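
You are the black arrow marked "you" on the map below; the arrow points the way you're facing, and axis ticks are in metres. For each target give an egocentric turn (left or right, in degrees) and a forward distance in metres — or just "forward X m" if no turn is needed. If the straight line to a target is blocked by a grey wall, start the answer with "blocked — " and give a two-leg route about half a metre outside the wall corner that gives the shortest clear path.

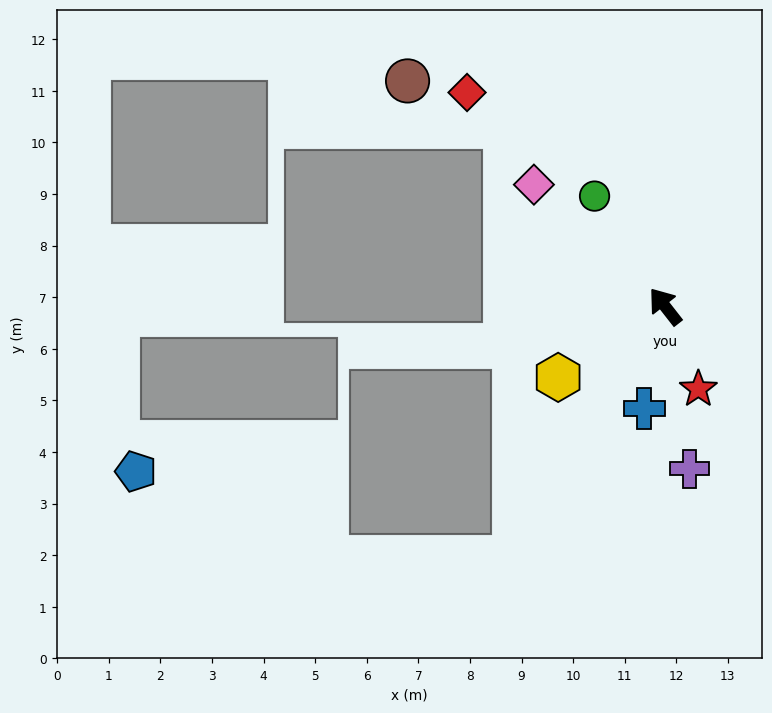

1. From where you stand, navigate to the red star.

turn left 164°, forward 1.7 m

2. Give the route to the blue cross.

turn left 130°, forward 2.0 m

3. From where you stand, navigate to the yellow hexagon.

turn left 86°, forward 2.5 m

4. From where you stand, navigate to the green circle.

turn right 5°, forward 2.5 m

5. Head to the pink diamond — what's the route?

turn left 9°, forward 3.5 m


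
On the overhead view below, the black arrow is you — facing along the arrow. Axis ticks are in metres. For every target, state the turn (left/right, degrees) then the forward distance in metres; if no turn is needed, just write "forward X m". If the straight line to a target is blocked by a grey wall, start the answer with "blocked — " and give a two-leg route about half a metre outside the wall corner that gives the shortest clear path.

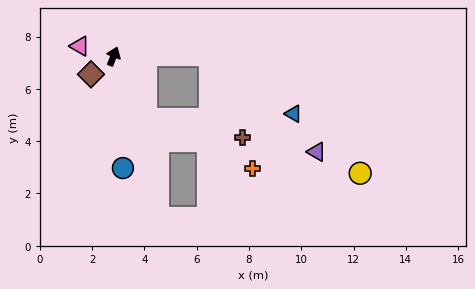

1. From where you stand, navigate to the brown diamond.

turn left 150°, forward 1.1 m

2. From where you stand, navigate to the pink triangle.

turn left 94°, forward 1.3 m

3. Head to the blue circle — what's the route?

turn right 154°, forward 4.3 m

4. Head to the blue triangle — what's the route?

blocked — turn right 68°, forward 3.7 m, then turn right 36°, forward 3.9 m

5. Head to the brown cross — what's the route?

blocked — turn right 131°, forward 2.7 m, then turn left 51°, forward 3.8 m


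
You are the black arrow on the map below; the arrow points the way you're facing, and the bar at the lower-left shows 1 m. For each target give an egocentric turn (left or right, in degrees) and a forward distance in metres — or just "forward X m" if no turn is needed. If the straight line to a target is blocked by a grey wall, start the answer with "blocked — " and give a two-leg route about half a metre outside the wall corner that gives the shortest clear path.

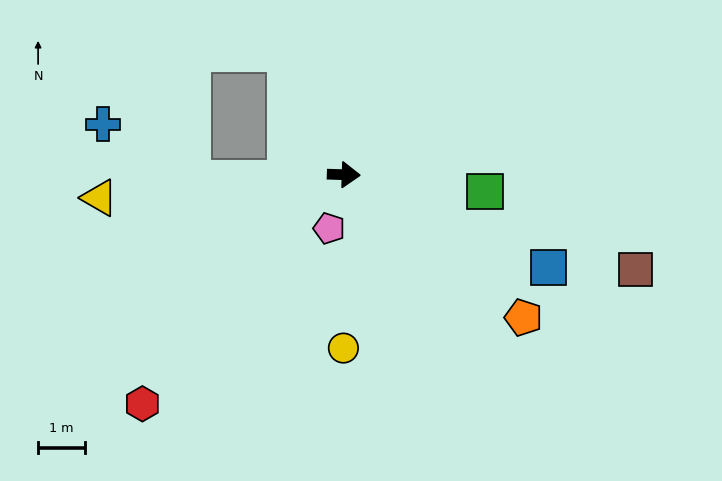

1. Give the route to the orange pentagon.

turn right 37°, forward 4.9 m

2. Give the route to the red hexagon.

turn right 129°, forward 6.6 m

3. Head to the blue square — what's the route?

turn right 22°, forward 4.8 m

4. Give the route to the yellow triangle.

turn right 173°, forward 5.3 m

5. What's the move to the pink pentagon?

turn right 103°, forward 1.2 m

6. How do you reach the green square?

turn right 5°, forward 3.1 m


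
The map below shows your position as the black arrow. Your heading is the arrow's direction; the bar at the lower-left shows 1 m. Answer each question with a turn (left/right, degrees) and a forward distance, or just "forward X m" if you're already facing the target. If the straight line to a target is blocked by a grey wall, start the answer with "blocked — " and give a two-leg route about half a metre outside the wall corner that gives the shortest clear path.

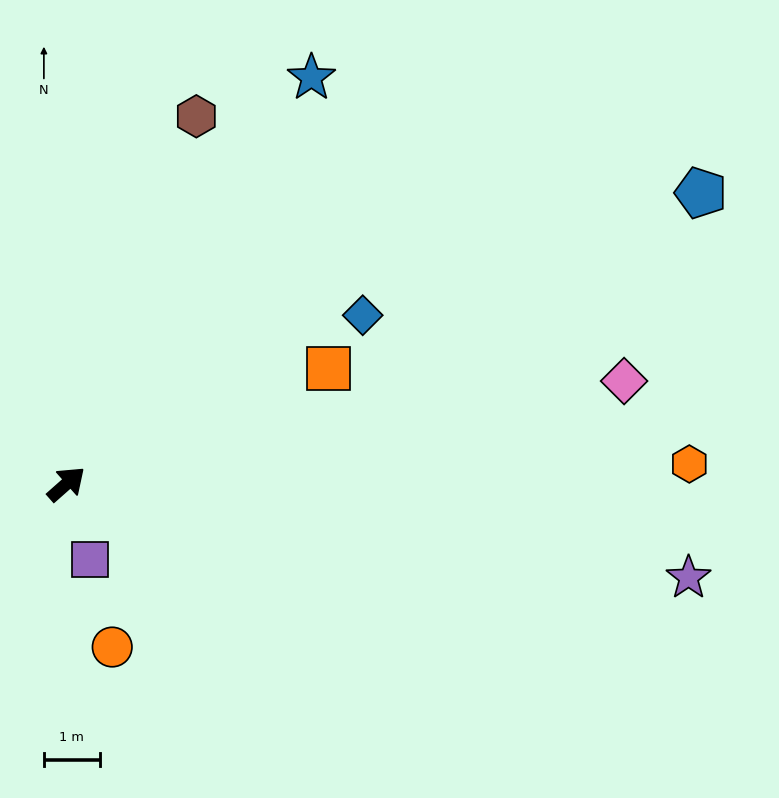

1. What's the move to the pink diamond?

turn right 31°, forward 10.1 m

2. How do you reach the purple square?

turn right 114°, forward 1.4 m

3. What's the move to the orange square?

turn right 18°, forward 5.1 m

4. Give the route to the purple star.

turn right 50°, forward 11.2 m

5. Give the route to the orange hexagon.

turn right 40°, forward 11.1 m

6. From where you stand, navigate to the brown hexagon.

turn left 29°, forward 7.0 m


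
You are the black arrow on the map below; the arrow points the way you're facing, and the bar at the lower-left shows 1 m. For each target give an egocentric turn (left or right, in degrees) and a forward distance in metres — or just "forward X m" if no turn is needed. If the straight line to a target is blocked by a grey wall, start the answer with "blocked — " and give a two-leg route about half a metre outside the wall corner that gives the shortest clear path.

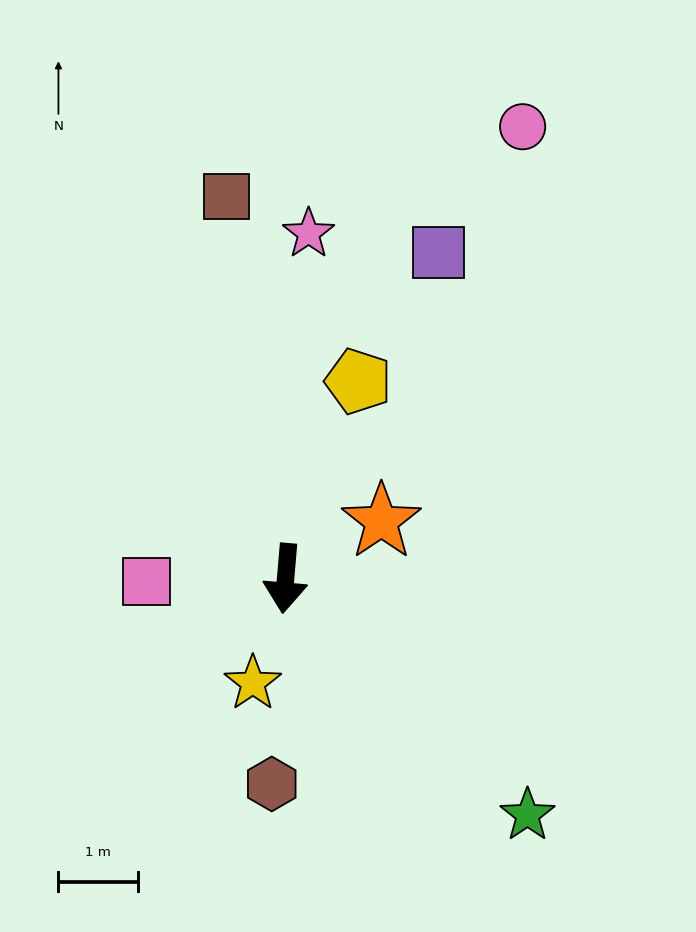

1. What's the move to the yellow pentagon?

turn left 165°, forward 2.6 m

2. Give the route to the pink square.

turn right 84°, forward 1.7 m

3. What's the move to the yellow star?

turn right 13°, forward 1.4 m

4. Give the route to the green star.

turn left 50°, forward 4.3 m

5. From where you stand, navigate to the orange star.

turn left 126°, forward 1.4 m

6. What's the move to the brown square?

turn right 166°, forward 4.9 m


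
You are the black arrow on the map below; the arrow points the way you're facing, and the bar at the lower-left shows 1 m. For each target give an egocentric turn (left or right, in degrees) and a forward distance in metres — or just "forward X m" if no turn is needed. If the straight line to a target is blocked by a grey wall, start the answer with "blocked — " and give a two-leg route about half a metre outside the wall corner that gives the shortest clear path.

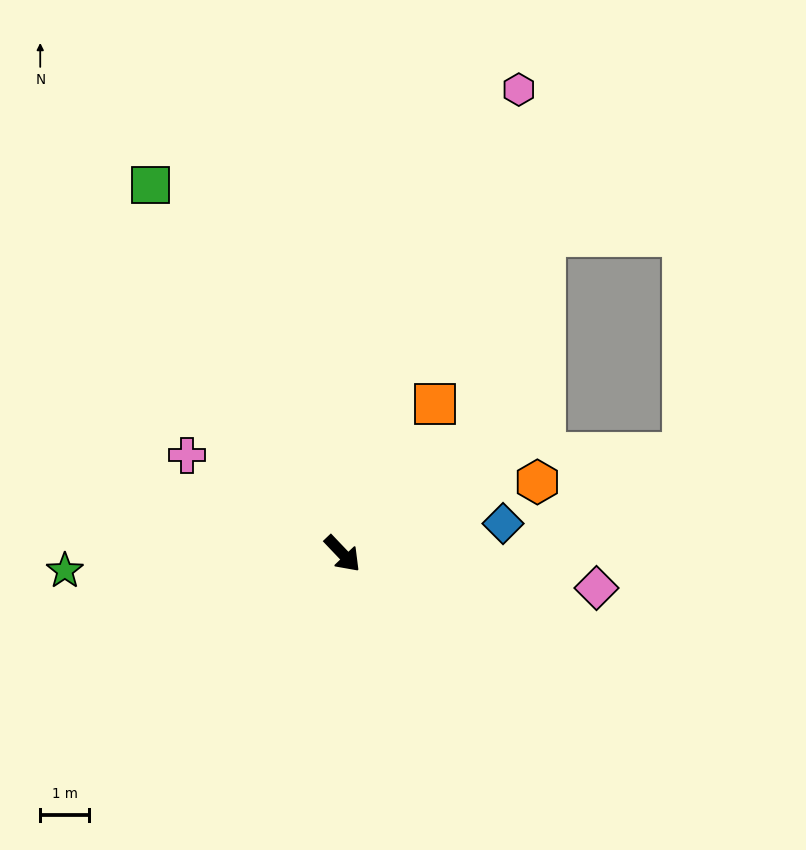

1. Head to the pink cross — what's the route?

turn right 166°, forward 3.8 m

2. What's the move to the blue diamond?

turn left 57°, forward 3.3 m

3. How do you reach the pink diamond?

turn left 39°, forward 5.2 m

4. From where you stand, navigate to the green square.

turn left 164°, forward 8.5 m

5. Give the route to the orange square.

turn left 105°, forward 3.6 m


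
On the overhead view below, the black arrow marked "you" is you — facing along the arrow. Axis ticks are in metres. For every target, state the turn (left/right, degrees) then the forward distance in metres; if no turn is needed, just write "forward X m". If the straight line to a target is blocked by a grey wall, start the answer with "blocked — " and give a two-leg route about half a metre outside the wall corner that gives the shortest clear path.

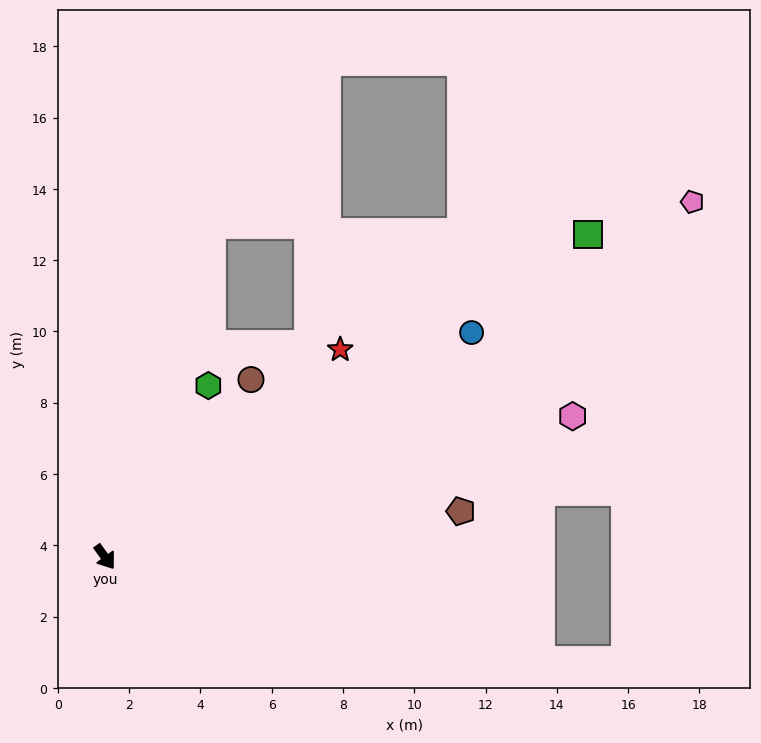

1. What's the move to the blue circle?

turn left 85°, forward 12.1 m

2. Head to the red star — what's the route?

turn left 95°, forward 8.8 m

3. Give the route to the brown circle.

turn left 105°, forward 6.4 m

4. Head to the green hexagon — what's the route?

turn left 113°, forward 5.6 m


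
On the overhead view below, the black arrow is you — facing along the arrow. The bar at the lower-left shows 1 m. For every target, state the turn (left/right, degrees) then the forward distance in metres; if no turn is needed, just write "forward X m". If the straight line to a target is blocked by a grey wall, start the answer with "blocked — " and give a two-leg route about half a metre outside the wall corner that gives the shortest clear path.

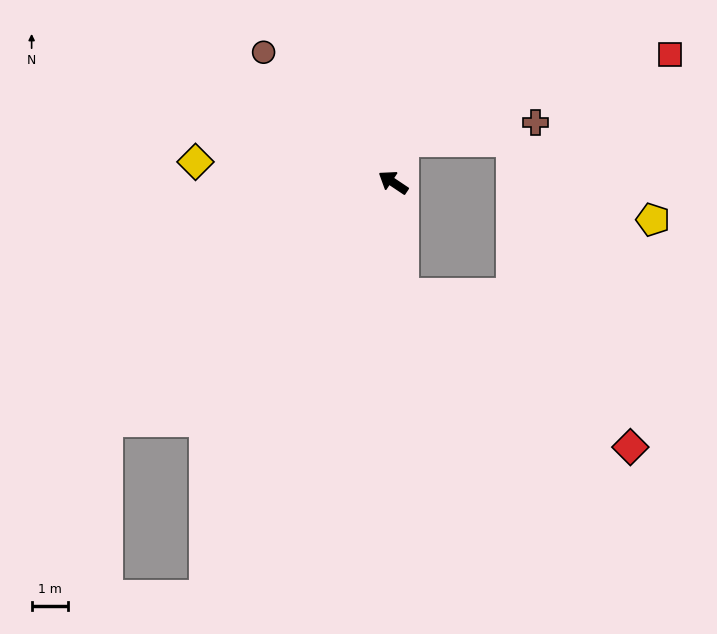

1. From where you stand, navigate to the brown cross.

blocked — turn right 70°, forward 1.2 m, then turn right 68°, forward 3.7 m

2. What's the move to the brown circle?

turn right 11°, forward 5.1 m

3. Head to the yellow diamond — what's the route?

turn left 28°, forward 5.5 m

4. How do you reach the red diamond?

blocked — turn left 129°, forward 3.1 m, then turn left 51°, forward 7.6 m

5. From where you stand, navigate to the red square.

blocked — turn right 70°, forward 1.2 m, then turn right 58°, forward 7.7 m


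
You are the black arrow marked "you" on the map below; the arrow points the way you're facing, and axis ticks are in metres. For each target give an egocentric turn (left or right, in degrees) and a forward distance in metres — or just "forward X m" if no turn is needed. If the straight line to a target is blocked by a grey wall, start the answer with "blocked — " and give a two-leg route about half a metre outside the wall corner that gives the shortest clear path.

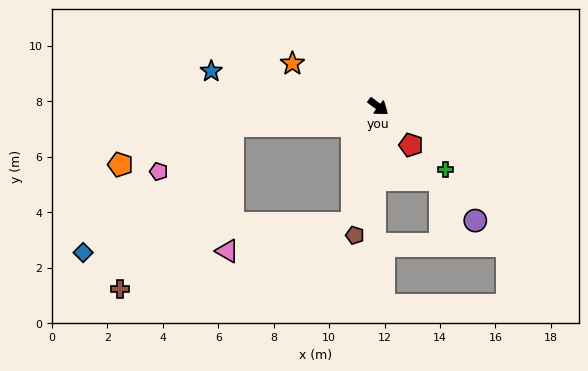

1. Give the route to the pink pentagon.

blocked — turn right 135°, forward 5.3 m, then turn left 24°, forward 3.1 m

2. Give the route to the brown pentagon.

turn right 63°, forward 4.7 m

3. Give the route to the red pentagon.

turn right 12°, forward 1.8 m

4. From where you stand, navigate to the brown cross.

blocked — turn right 135°, forward 5.3 m, then turn left 48°, forward 7.2 m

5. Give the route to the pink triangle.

blocked — turn right 135°, forward 5.3 m, then turn left 80°, forward 4.5 m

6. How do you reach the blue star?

turn right 155°, forward 6.2 m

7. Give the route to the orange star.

turn right 169°, forward 3.5 m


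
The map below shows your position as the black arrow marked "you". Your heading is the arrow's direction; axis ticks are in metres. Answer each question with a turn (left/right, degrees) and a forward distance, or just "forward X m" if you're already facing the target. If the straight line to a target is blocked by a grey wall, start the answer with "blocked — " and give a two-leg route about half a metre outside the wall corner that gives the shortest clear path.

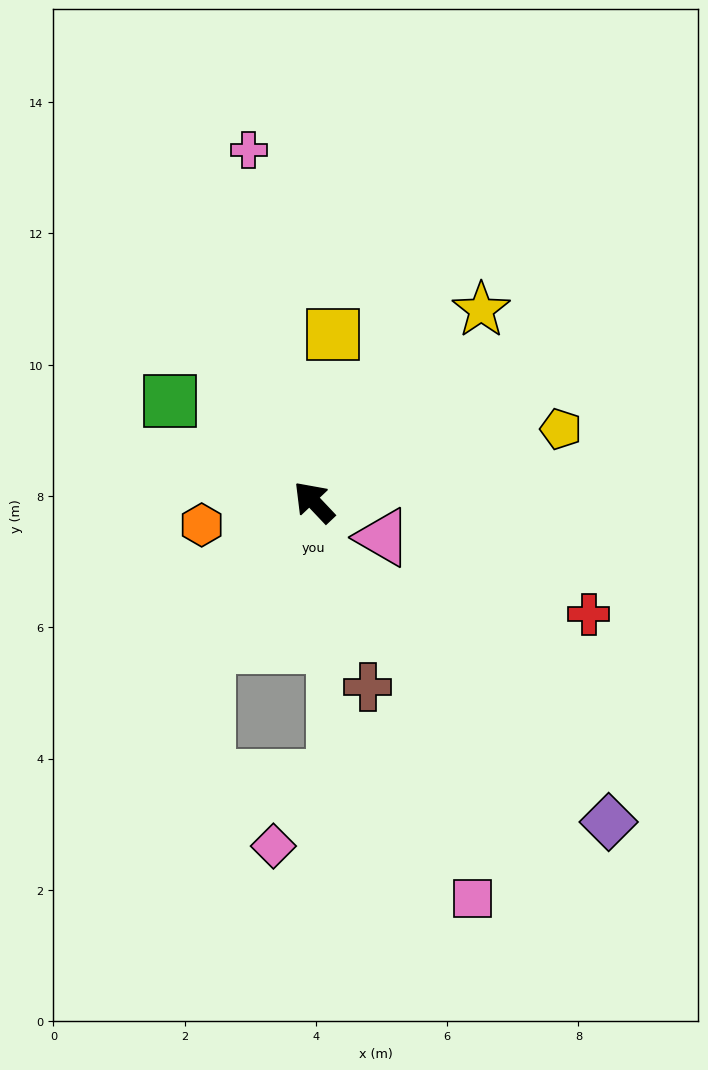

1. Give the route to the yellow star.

turn right 84°, forward 3.9 m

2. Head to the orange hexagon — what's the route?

turn left 58°, forward 1.7 m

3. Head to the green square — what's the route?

turn left 12°, forward 2.7 m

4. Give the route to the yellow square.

turn right 50°, forward 2.6 m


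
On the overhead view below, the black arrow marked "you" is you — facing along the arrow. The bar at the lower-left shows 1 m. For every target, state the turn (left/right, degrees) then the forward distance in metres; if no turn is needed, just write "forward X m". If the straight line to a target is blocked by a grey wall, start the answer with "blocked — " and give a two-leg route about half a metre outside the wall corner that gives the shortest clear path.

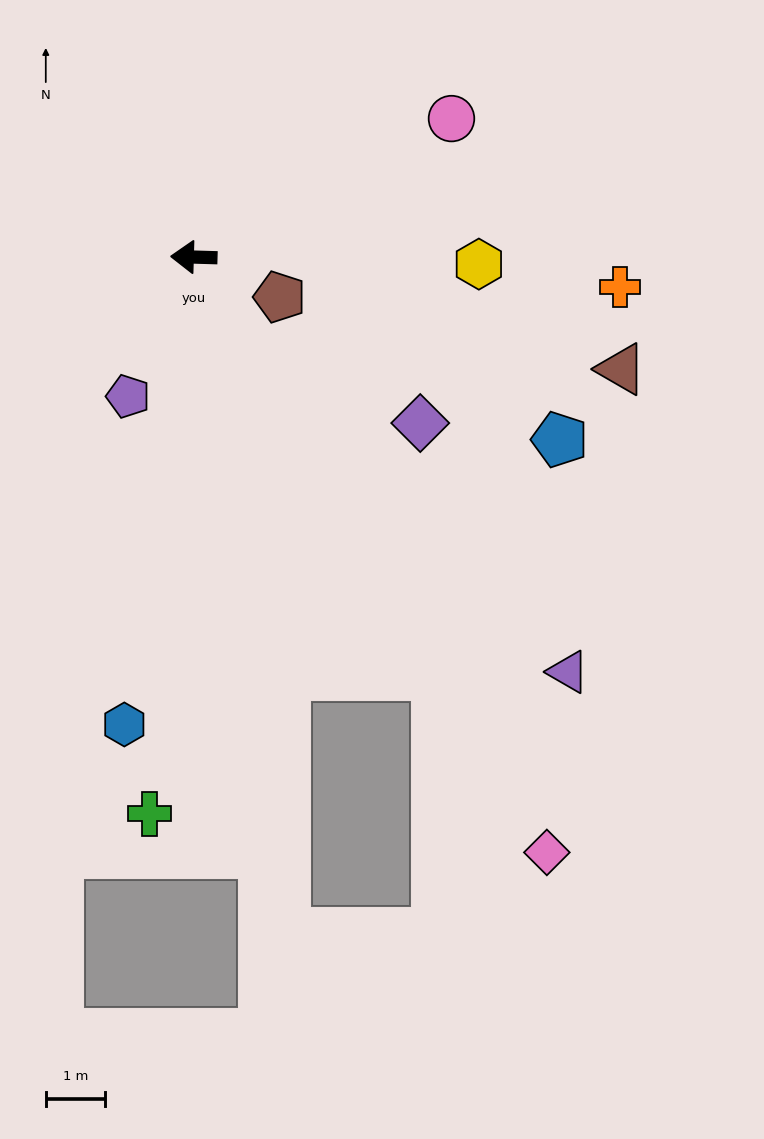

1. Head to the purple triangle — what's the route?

turn left 134°, forward 9.5 m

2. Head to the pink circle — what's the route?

turn right 150°, forward 5.0 m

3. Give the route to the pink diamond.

turn left 122°, forward 11.8 m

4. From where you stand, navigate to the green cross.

turn left 87°, forward 9.5 m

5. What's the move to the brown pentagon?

turn left 157°, forward 1.6 m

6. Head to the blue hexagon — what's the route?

turn left 83°, forward 8.0 m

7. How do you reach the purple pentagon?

turn left 66°, forward 2.6 m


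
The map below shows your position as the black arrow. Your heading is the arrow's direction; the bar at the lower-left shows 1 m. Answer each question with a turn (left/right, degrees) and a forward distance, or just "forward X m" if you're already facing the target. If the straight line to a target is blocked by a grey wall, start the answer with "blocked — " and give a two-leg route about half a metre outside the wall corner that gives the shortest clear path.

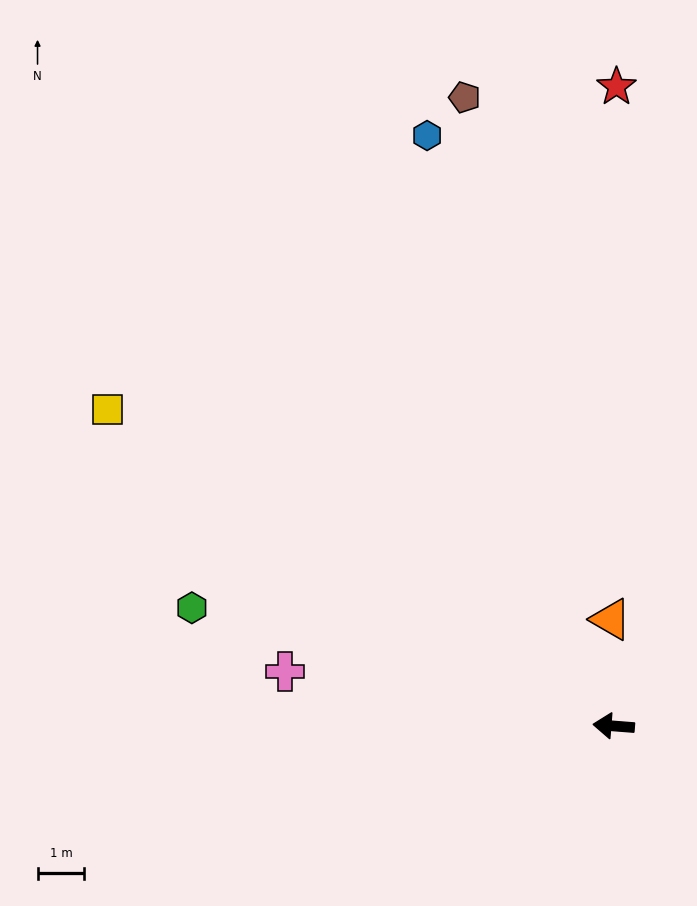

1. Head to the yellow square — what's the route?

turn right 28°, forward 12.7 m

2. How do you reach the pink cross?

turn right 5°, forward 7.1 m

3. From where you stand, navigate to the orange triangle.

turn right 84°, forward 2.3 m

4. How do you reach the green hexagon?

turn right 11°, forward 9.3 m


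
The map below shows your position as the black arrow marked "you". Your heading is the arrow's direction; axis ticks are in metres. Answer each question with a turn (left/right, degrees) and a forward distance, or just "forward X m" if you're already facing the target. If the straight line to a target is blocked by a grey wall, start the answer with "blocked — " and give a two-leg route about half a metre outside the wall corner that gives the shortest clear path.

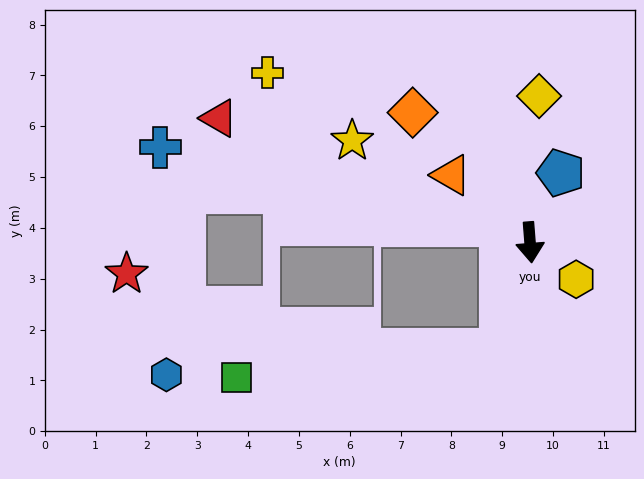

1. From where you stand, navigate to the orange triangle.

turn right 135°, forward 2.0 m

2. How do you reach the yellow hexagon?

turn left 47°, forward 1.2 m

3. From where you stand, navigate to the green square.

blocked — turn right 20°, forward 2.2 m, then turn right 68°, forward 5.2 m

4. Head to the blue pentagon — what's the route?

turn left 152°, forward 1.5 m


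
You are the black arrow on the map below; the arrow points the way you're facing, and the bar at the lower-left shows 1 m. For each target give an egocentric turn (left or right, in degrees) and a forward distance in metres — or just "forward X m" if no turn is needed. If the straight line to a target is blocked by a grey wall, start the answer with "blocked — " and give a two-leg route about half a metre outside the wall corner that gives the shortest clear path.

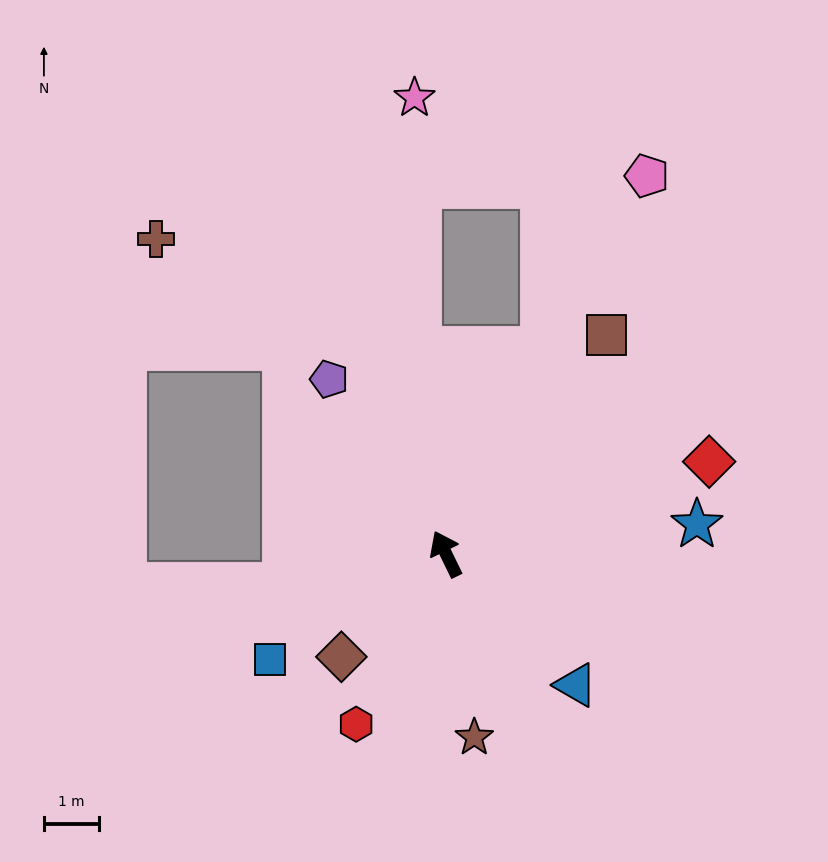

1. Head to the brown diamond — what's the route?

turn left 109°, forward 2.7 m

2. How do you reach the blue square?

turn left 95°, forward 3.7 m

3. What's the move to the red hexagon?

turn left 126°, forward 3.5 m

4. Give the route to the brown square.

turn right 62°, forward 5.0 m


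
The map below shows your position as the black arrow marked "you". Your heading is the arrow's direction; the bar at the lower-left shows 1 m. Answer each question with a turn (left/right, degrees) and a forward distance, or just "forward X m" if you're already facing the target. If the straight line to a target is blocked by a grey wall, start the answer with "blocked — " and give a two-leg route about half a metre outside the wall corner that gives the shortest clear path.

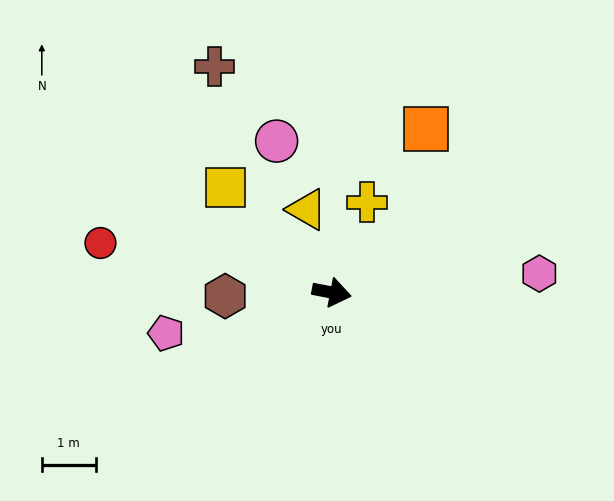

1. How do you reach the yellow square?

turn left 146°, forward 2.8 m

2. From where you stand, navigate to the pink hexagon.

turn left 16°, forward 3.9 m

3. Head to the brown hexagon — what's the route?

turn right 167°, forward 2.0 m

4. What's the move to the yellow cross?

turn left 79°, forward 1.8 m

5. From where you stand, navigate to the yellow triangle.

turn left 118°, forward 1.6 m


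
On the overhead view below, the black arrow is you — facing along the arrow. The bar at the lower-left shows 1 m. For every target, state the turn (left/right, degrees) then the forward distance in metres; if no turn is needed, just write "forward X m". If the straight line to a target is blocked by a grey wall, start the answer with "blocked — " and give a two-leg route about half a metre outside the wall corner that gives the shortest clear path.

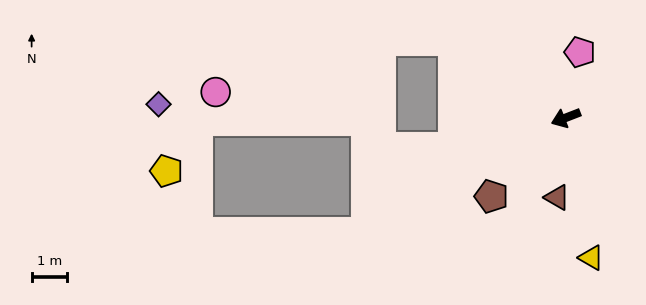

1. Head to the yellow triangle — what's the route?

turn left 79°, forward 4.0 m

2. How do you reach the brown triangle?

turn left 63°, forward 2.3 m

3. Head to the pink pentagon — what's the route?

turn right 123°, forward 1.9 m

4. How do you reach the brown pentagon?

turn left 25°, forward 3.1 m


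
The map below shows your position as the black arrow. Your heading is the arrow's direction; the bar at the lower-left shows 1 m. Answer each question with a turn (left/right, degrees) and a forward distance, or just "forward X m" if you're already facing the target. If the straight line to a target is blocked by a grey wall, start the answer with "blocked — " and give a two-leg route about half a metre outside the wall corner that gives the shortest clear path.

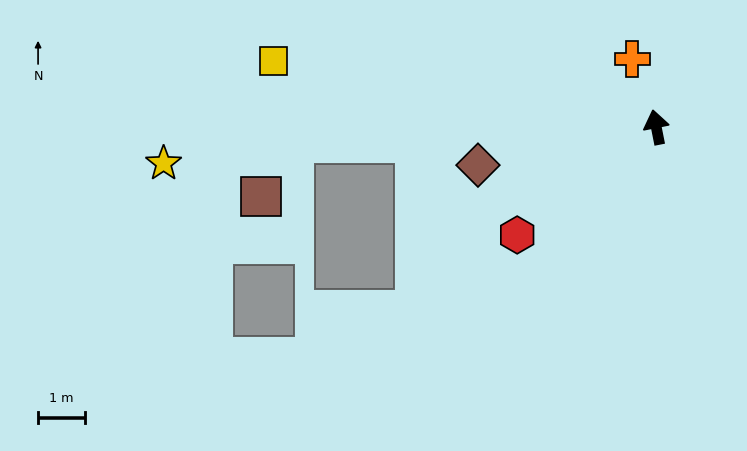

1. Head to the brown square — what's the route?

blocked — turn left 81°, forward 7.8 m, then turn left 57°, forward 1.4 m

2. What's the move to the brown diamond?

turn left 91°, forward 3.9 m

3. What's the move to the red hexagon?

turn left 117°, forward 3.8 m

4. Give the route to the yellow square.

turn left 69°, forward 8.4 m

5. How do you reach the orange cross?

turn left 8°, forward 1.6 m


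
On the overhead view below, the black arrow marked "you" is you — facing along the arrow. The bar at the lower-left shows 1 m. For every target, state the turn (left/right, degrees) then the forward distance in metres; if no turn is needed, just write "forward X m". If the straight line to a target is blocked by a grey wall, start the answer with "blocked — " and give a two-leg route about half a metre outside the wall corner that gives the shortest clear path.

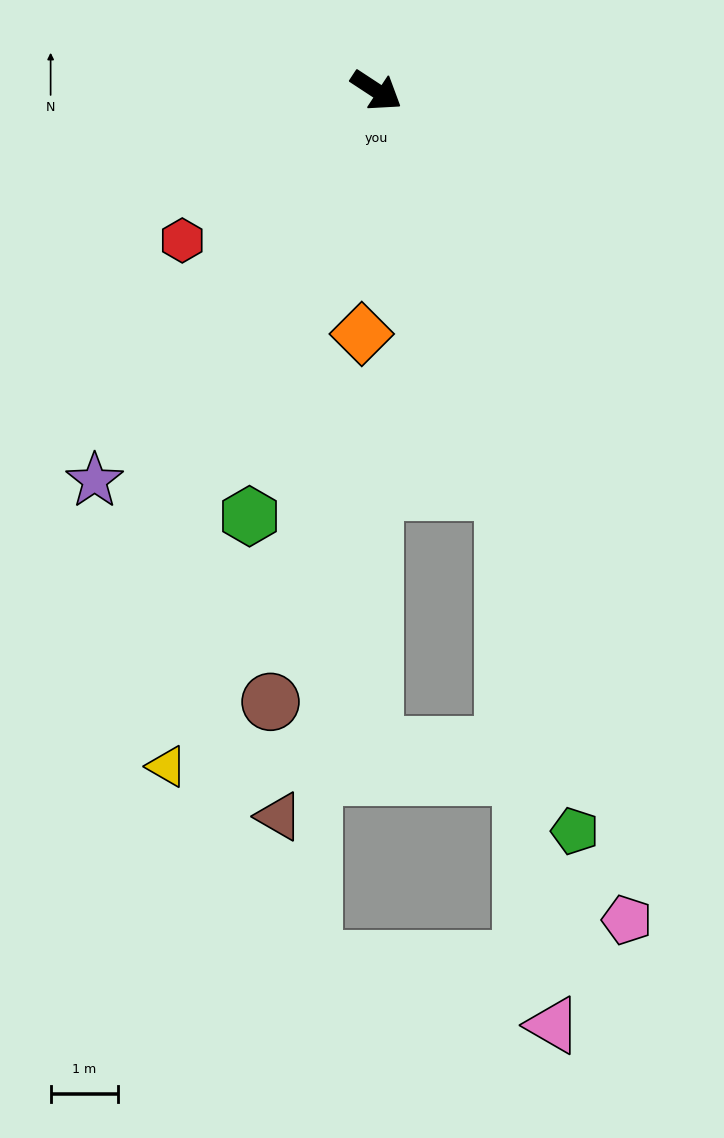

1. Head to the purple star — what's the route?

turn right 93°, forward 7.1 m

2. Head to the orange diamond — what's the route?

turn right 60°, forward 3.6 m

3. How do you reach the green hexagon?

turn right 73°, forward 6.6 m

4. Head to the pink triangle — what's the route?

blocked — turn right 39°, forward 6.2 m, then turn right 12°, forward 7.9 m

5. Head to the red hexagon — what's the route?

turn right 109°, forward 3.6 m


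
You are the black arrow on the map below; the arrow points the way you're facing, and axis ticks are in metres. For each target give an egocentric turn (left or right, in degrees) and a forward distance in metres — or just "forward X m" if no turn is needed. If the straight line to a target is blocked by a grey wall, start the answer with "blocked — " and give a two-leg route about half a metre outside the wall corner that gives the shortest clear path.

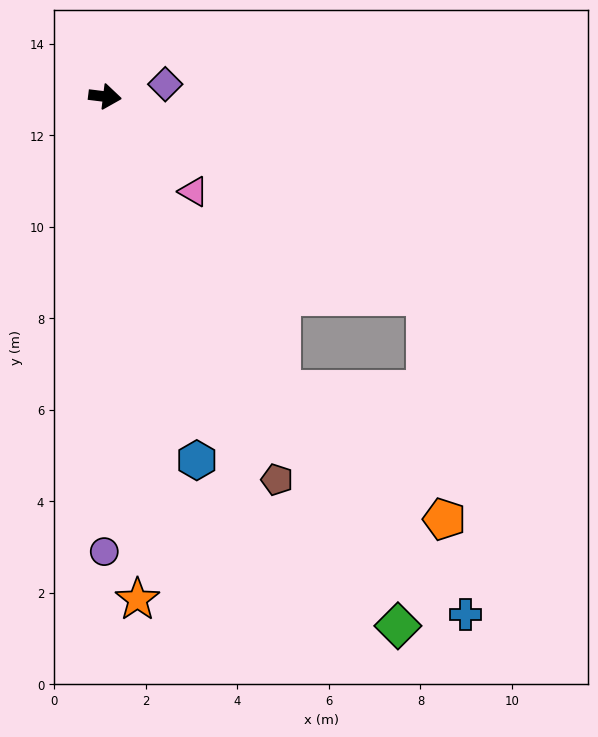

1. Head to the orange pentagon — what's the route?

blocked — turn right 52°, forward 7.5 m, then turn left 20°, forward 4.6 m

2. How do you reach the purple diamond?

turn left 19°, forward 1.3 m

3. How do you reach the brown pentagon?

turn right 59°, forward 9.2 m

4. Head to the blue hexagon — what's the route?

turn right 69°, forward 8.2 m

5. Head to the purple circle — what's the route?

turn right 83°, forward 9.9 m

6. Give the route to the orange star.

turn right 79°, forward 11.0 m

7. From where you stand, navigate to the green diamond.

turn right 54°, forward 13.2 m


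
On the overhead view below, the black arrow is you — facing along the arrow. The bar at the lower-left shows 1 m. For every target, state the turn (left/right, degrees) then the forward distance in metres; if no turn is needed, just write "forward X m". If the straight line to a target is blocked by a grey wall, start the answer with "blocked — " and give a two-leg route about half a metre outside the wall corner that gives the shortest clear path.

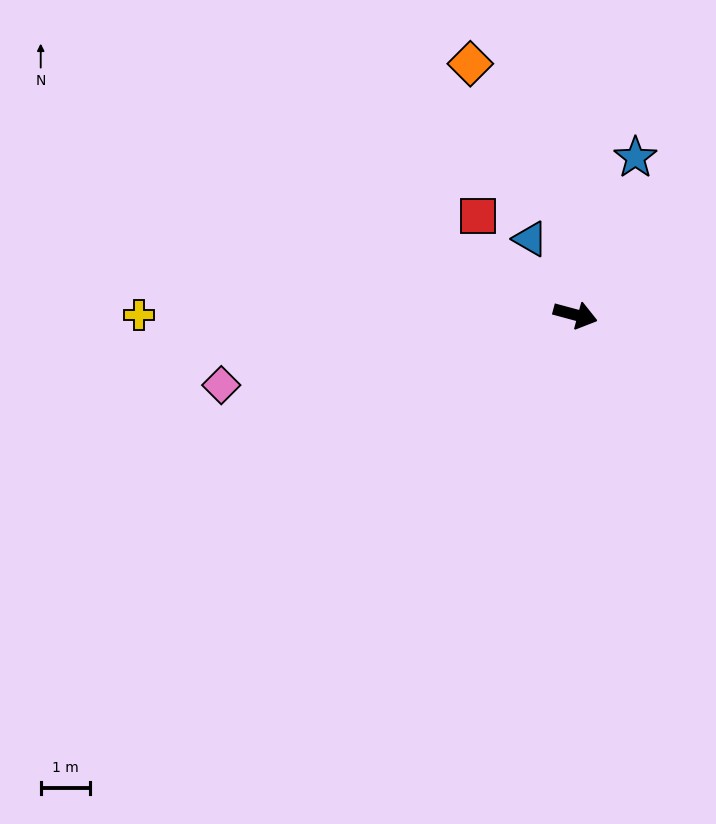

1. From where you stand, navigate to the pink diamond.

turn right 154°, forward 7.3 m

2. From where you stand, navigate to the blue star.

turn left 84°, forward 3.4 m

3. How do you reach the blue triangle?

turn left 136°, forward 1.8 m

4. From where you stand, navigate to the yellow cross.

turn right 165°, forward 8.8 m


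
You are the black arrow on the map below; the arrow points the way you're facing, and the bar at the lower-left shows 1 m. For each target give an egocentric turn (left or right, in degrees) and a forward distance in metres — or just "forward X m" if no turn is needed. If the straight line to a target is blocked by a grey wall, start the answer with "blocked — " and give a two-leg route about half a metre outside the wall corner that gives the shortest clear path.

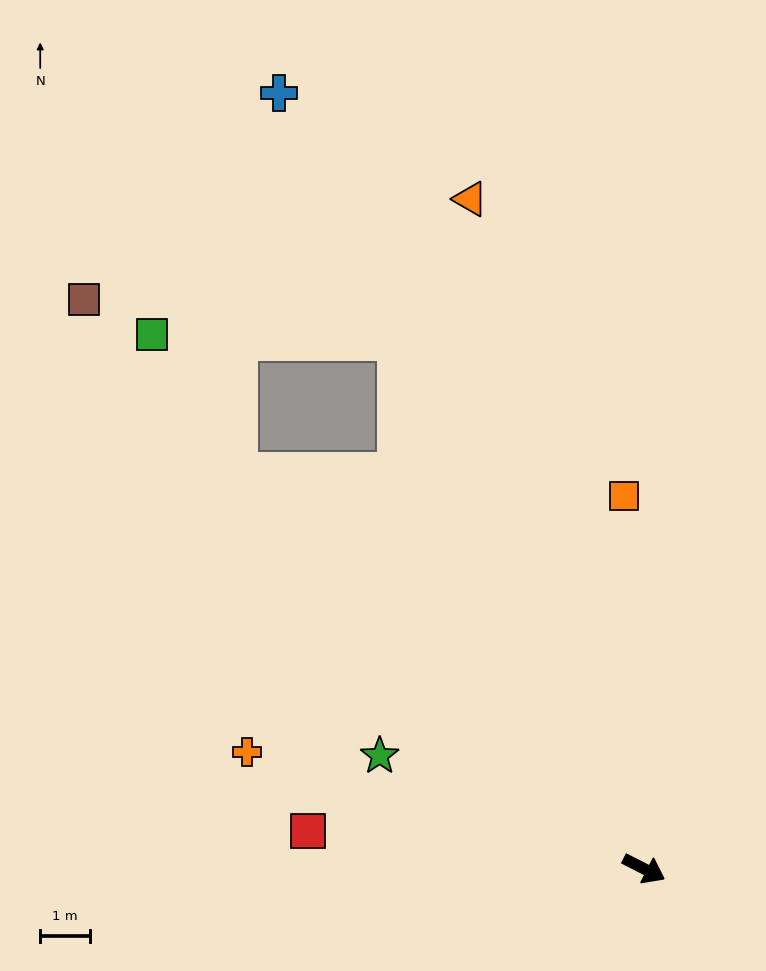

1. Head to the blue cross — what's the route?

turn left 142°, forward 17.3 m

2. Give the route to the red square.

turn right 159°, forward 6.8 m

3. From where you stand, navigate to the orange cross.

turn right 169°, forward 8.4 m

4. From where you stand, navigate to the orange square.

turn left 120°, forward 7.6 m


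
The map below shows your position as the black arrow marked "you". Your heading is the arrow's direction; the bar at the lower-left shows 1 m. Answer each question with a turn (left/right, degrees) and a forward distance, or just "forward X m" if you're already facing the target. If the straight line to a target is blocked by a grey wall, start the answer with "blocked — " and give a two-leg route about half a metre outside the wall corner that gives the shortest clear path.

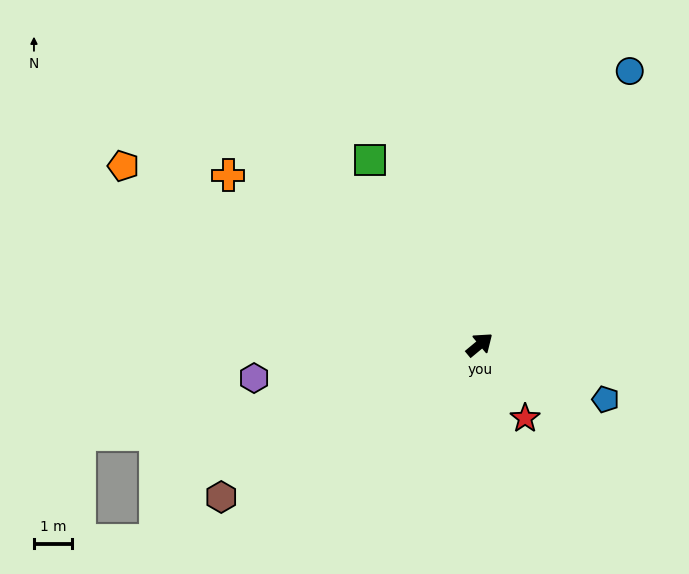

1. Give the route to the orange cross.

turn left 106°, forward 7.9 m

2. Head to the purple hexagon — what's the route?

turn left 149°, forward 5.9 m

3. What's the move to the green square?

turn left 81°, forward 5.6 m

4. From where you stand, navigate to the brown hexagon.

turn left 171°, forward 7.8 m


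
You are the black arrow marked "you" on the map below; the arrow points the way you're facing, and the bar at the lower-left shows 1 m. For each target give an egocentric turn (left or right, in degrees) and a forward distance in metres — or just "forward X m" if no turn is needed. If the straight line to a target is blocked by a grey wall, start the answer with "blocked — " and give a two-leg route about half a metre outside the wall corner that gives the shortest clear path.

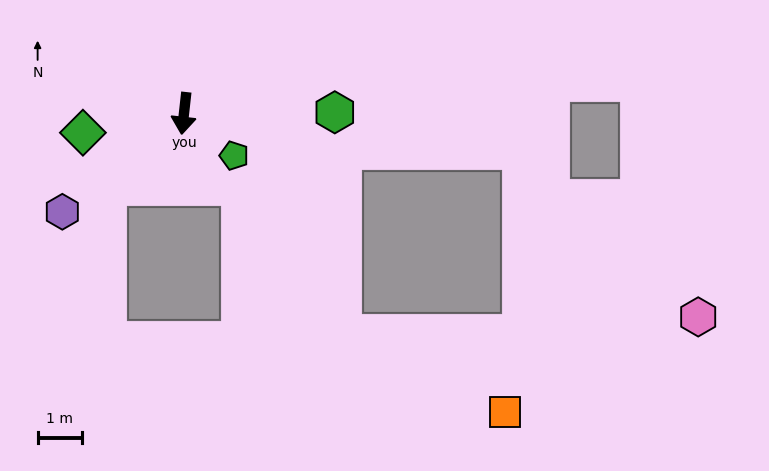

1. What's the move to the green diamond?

turn right 73°, forward 2.3 m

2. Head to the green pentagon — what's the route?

turn left 56°, forward 1.5 m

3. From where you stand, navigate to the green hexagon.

turn left 97°, forward 3.4 m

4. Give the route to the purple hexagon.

turn right 45°, forward 3.5 m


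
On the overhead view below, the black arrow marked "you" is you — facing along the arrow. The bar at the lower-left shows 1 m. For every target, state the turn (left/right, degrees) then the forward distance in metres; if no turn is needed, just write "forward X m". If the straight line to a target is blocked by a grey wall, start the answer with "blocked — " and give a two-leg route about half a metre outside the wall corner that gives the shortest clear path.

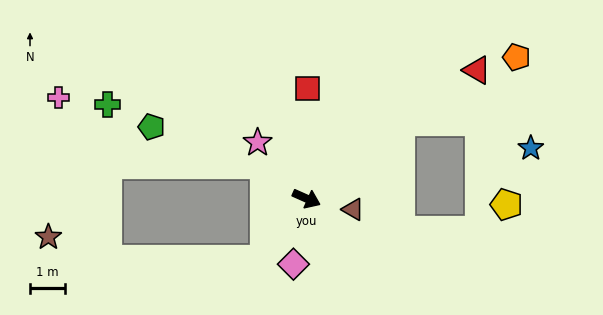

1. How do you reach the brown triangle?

turn left 11°, forward 1.4 m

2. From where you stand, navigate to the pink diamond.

turn right 77°, forward 1.9 m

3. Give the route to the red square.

turn left 113°, forward 3.2 m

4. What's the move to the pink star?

turn left 155°, forward 2.2 m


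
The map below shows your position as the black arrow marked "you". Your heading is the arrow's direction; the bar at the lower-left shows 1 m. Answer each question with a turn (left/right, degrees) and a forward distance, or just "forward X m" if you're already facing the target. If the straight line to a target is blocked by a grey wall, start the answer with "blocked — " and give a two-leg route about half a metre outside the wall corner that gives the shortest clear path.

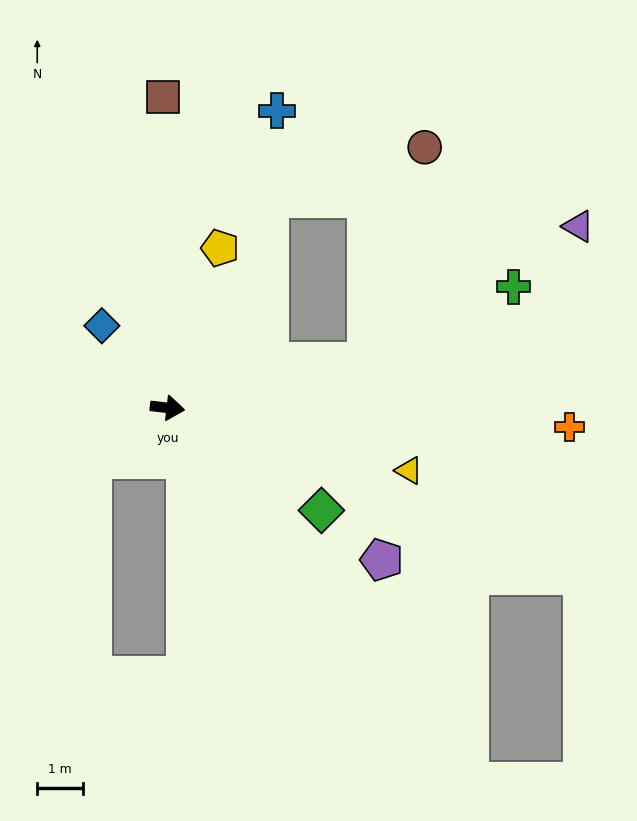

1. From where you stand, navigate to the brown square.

turn left 98°, forward 6.8 m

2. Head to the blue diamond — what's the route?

turn left 135°, forward 2.3 m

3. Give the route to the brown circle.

blocked — turn left 20°, forward 4.5 m, then turn left 62°, forward 4.9 m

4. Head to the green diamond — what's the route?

turn right 27°, forward 4.0 m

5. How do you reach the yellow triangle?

turn right 8°, forward 5.5 m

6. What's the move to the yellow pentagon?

turn left 79°, forward 3.7 m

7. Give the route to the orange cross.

turn left 4°, forward 8.8 m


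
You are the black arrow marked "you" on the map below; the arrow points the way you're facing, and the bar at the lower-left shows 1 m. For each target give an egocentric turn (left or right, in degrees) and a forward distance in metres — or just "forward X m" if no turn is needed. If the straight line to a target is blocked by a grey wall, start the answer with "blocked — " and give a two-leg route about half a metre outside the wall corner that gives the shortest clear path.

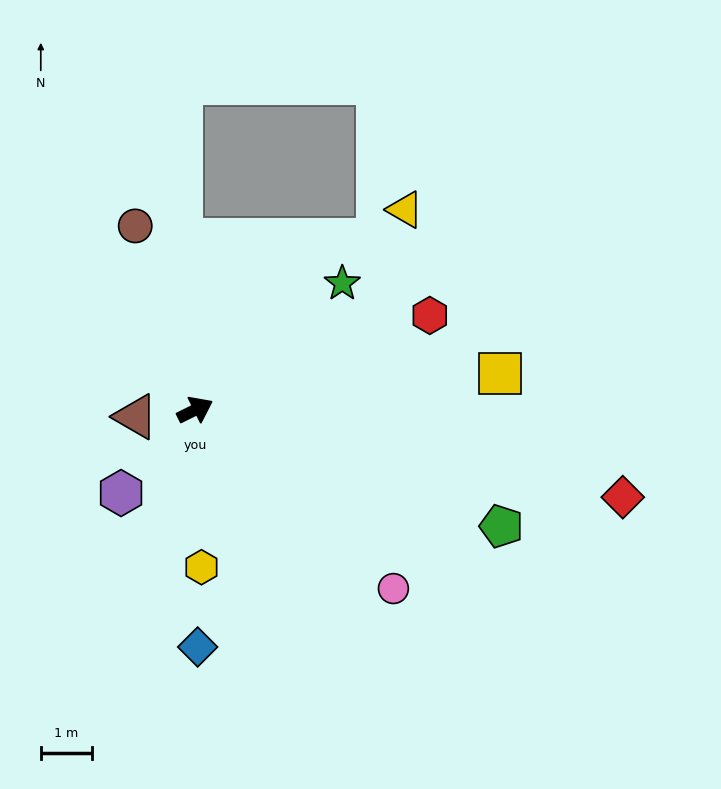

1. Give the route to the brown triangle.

turn left 160°, forward 1.2 m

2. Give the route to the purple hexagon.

turn right 158°, forward 2.2 m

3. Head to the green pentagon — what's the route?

turn right 47°, forward 6.4 m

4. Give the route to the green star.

turn left 14°, forward 3.8 m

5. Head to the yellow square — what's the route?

turn right 20°, forward 6.0 m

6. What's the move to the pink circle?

turn right 68°, forward 5.2 m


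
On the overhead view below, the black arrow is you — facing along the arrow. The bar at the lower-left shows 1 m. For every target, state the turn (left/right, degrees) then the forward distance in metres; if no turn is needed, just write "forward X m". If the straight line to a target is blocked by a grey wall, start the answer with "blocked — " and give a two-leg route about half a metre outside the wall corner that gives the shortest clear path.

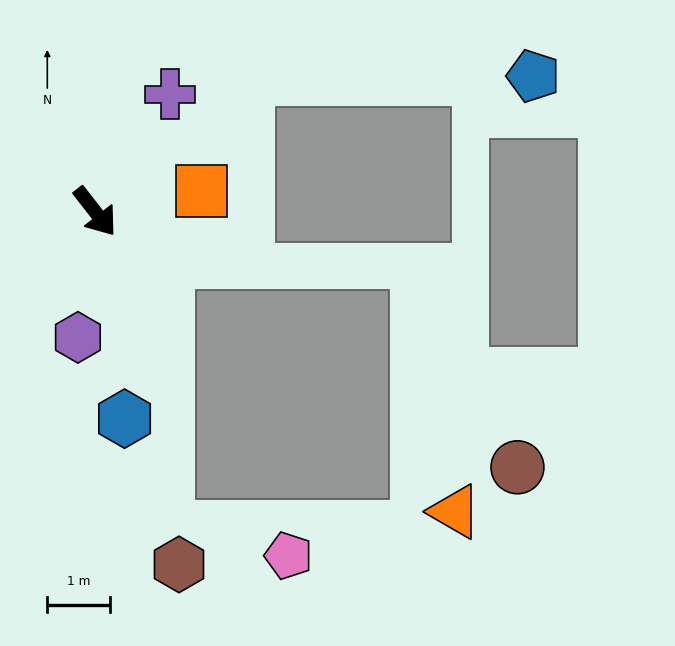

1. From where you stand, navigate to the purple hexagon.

turn right 46°, forward 2.0 m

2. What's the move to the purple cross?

turn left 110°, forward 2.2 m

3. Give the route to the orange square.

turn left 63°, forward 1.7 m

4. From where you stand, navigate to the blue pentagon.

blocked — turn left 93°, forward 3.2 m, then turn right 40°, forward 4.6 m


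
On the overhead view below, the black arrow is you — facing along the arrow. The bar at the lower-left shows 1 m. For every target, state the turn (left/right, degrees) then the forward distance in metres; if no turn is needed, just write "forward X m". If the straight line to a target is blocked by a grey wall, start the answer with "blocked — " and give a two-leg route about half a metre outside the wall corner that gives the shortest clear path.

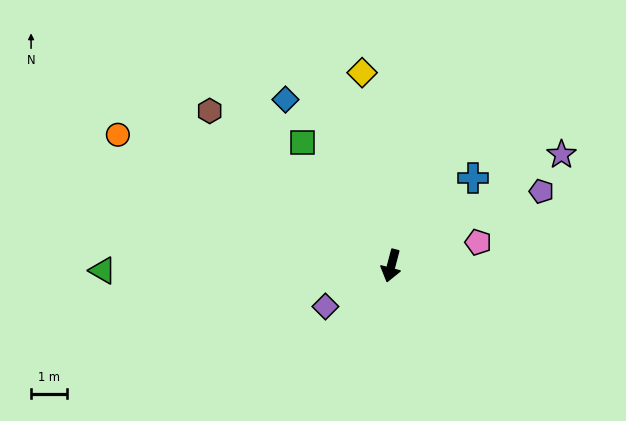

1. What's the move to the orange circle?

turn right 101°, forward 8.3 m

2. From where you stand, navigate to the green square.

turn right 130°, forward 4.2 m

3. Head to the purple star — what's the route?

turn left 138°, forward 5.6 m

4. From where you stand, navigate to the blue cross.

turn left 152°, forward 3.3 m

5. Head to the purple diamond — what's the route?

turn right 44°, forward 2.1 m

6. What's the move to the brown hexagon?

turn right 116°, forward 6.6 m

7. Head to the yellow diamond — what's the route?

turn right 157°, forward 5.4 m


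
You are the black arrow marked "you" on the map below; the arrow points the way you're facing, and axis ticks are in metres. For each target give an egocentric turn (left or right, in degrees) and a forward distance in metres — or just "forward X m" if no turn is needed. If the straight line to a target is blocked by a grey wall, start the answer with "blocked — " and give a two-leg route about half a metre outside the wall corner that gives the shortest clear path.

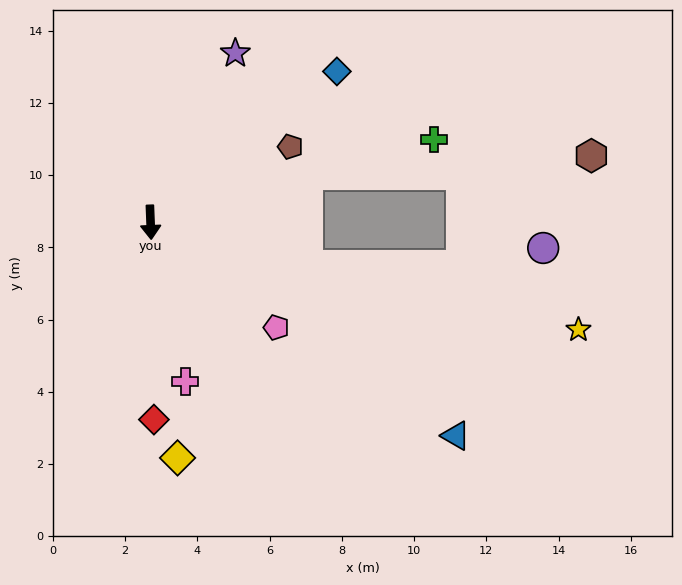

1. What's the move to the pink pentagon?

turn left 48°, forward 4.5 m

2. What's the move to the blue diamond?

turn left 127°, forward 6.6 m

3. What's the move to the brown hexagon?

blocked — turn left 105°, forward 4.6 m, then turn right 13°, forward 7.9 m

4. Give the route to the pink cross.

turn left 10°, forward 4.5 m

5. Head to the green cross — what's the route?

turn left 104°, forward 8.2 m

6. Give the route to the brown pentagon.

turn left 116°, forward 4.4 m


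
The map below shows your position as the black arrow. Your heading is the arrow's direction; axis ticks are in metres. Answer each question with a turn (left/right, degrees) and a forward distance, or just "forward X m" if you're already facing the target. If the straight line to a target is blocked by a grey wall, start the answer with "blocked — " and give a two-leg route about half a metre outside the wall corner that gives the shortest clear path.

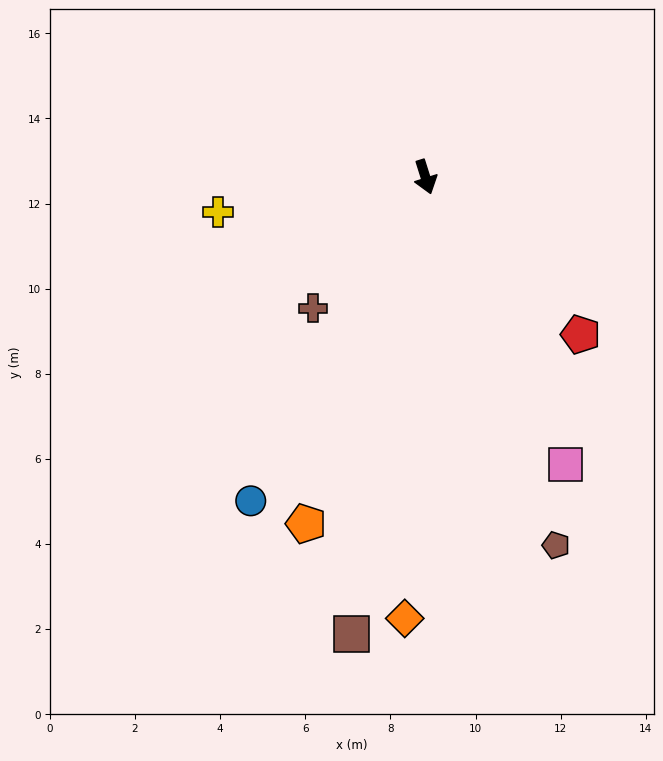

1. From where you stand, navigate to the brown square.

turn right 27°, forward 10.9 m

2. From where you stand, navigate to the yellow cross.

turn right 98°, forward 4.9 m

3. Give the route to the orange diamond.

turn right 20°, forward 10.4 m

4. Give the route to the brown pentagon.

turn left 2°, forward 9.2 m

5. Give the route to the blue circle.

turn right 46°, forward 8.6 m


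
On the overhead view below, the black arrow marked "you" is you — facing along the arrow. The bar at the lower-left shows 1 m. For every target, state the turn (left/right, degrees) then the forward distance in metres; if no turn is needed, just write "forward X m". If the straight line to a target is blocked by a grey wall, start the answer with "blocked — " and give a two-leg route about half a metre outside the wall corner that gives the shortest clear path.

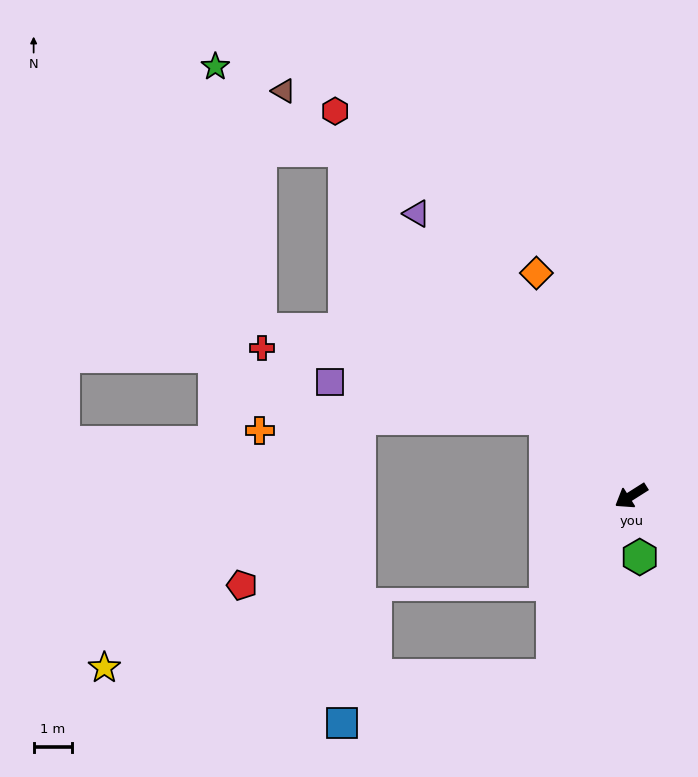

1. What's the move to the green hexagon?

turn left 66°, forward 1.6 m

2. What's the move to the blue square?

blocked — turn left 34°, forward 5.1 m, then turn right 54°, forward 5.6 m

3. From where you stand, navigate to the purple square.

blocked — turn right 74°, forward 3.0 m, then turn left 32°, forward 5.6 m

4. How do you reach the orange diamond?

turn right 99°, forward 6.3 m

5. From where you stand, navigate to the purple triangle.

turn right 85°, forward 9.2 m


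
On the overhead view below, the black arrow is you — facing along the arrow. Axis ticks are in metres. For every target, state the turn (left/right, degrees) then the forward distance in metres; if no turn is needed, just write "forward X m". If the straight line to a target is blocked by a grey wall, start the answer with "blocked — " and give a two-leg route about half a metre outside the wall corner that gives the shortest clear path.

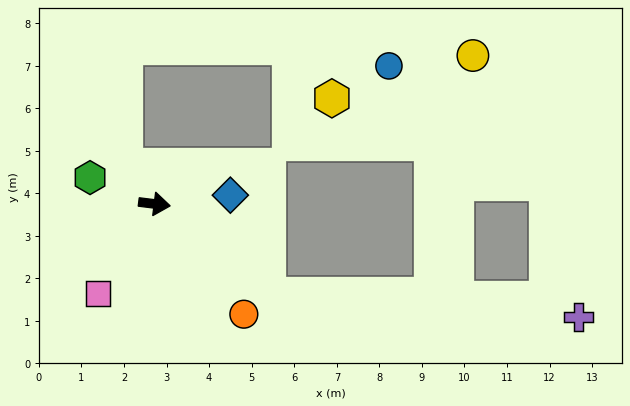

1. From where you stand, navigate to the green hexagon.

turn left 165°, forward 1.6 m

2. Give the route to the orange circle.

turn right 44°, forward 3.3 m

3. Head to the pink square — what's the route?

turn right 115°, forward 2.5 m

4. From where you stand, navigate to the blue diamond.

turn left 14°, forward 1.8 m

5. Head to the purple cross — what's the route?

blocked — turn right 32°, forward 3.4 m, then turn left 35°, forward 7.3 m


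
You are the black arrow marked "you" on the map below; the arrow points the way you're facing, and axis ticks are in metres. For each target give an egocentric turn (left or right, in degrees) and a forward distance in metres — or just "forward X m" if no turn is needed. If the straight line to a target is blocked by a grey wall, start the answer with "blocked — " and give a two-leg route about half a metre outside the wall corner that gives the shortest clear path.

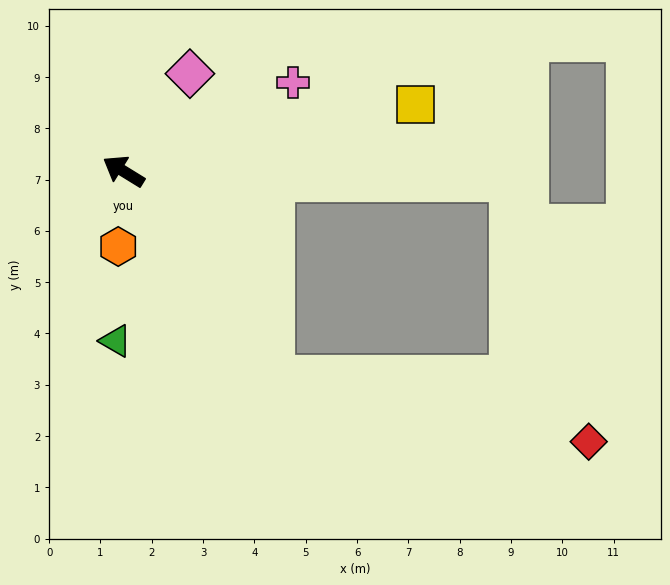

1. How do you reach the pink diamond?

turn right 93°, forward 2.3 m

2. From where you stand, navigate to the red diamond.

blocked — turn left 158°, forward 4.9 m, then turn left 42°, forward 6.3 m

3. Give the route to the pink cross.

turn right 121°, forward 3.7 m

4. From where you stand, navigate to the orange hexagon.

turn left 118°, forward 1.5 m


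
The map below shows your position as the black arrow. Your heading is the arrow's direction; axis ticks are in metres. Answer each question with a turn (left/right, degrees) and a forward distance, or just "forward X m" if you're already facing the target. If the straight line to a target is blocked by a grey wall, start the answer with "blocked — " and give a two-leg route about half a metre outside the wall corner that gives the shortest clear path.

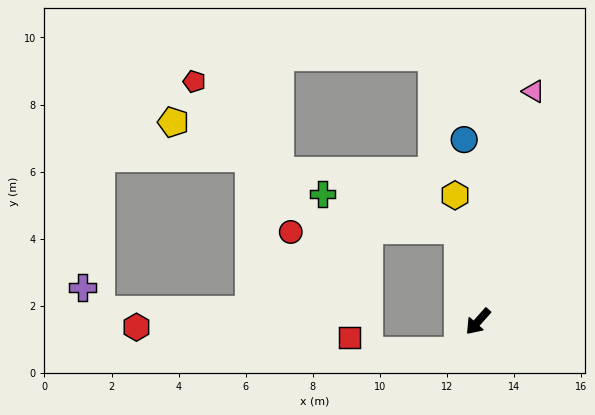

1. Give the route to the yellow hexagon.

turn right 128°, forward 3.8 m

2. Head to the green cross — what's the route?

blocked — turn right 126°, forward 2.8 m, then turn left 63°, forward 4.2 m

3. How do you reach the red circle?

blocked — turn right 126°, forward 2.8 m, then turn left 78°, forward 5.0 m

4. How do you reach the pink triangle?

turn right 152°, forward 7.1 m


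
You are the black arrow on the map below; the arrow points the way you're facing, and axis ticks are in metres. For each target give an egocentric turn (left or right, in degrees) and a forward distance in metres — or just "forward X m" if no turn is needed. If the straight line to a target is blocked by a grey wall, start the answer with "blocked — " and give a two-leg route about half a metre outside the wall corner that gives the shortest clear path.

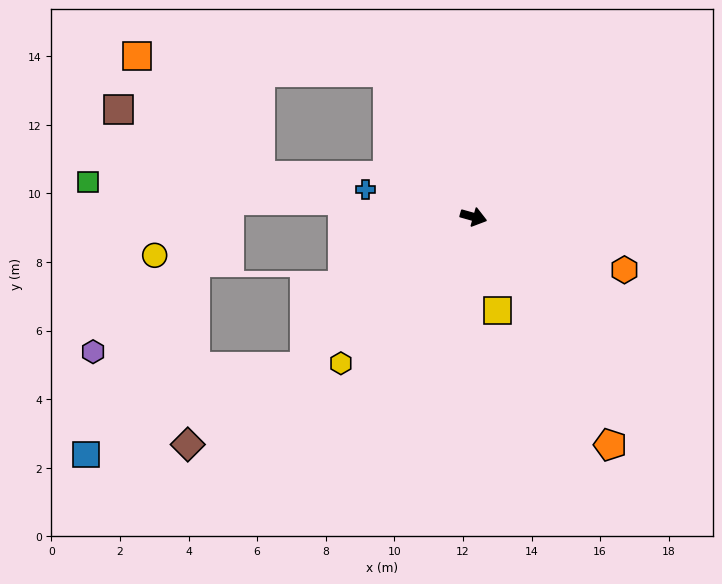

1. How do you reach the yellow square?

turn right 60°, forward 2.8 m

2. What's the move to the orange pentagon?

turn right 43°, forward 7.7 m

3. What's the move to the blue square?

blocked — turn right 123°, forward 6.6 m, then turn right 19°, forward 6.9 m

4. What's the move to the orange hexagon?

turn right 4°, forward 4.7 m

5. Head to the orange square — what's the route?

blocked — turn left 136°, forward 4.9 m, then turn left 56°, forward 7.3 m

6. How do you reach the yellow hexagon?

turn right 116°, forward 5.8 m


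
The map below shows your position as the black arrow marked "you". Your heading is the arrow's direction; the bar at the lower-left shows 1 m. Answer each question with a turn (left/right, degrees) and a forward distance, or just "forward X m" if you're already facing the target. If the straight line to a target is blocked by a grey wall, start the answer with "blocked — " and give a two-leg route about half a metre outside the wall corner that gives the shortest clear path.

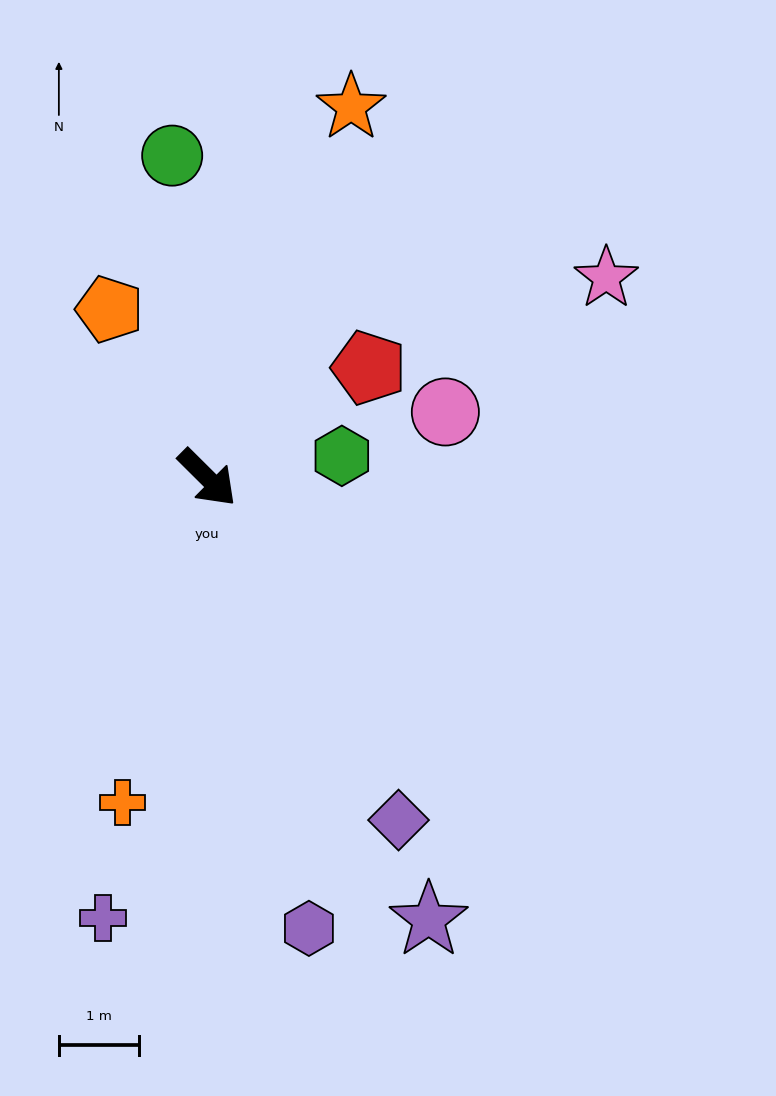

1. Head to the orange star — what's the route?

turn left 114°, forward 5.0 m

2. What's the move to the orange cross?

turn right 60°, forward 4.2 m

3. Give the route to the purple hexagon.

turn right 32°, forward 5.8 m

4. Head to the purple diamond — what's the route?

turn right 16°, forward 4.9 m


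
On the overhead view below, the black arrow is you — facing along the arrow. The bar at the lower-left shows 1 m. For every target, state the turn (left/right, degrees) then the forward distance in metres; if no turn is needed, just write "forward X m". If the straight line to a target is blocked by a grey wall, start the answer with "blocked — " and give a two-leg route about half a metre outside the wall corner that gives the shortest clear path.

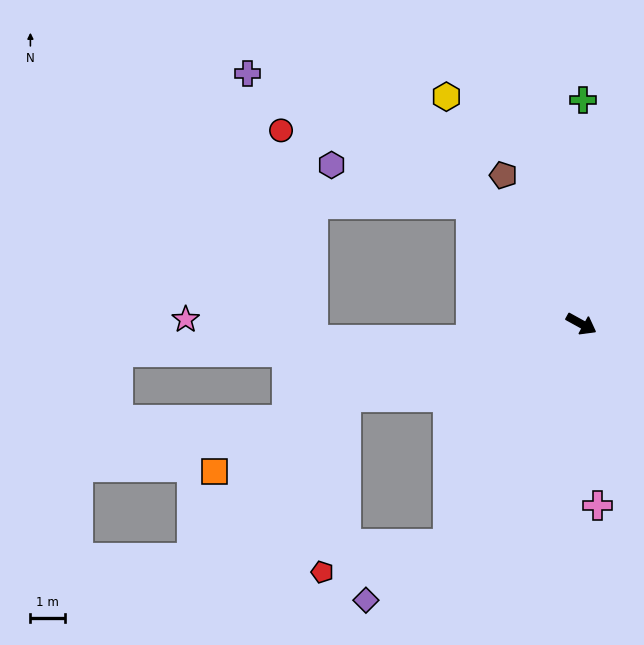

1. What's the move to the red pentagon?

blocked — turn right 93°, forward 7.4 m, then turn right 45°, forward 3.7 m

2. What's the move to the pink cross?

turn right 56°, forward 5.2 m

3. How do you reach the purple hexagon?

blocked — turn left 162°, forward 4.7 m, then turn left 31°, forward 4.2 m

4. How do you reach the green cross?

turn left 118°, forward 6.4 m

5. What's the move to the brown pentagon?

turn left 147°, forward 4.8 m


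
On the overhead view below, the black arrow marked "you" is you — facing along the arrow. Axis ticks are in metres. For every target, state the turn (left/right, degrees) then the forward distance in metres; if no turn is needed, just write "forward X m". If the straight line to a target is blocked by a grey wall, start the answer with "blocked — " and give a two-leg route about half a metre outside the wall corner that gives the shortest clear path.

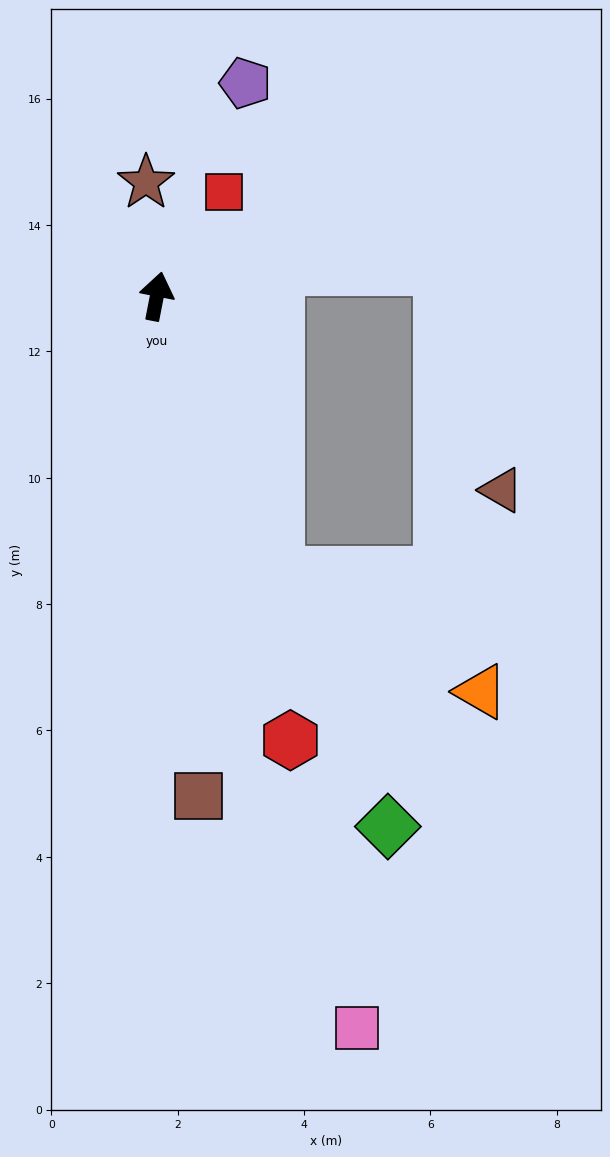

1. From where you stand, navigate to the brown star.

turn left 16°, forward 1.8 m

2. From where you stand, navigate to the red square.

turn right 22°, forward 2.0 m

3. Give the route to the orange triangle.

blocked — turn right 145°, forward 4.8 m, then turn left 36°, forward 3.7 m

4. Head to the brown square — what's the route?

turn right 164°, forward 7.9 m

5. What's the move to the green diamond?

turn right 145°, forward 9.2 m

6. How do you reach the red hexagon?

turn right 152°, forward 7.3 m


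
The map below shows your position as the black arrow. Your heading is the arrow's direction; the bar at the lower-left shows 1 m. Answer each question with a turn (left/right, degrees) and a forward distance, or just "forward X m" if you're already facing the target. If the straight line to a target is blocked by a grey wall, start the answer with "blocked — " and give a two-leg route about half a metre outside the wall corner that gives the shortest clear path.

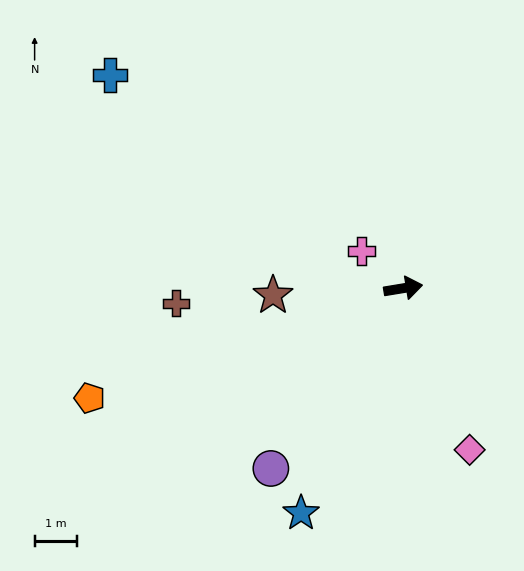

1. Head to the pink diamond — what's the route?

turn right 77°, forward 4.1 m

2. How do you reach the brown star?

turn left 174°, forward 3.1 m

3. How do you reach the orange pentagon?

turn right 170°, forward 7.8 m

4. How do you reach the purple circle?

turn right 136°, forward 5.2 m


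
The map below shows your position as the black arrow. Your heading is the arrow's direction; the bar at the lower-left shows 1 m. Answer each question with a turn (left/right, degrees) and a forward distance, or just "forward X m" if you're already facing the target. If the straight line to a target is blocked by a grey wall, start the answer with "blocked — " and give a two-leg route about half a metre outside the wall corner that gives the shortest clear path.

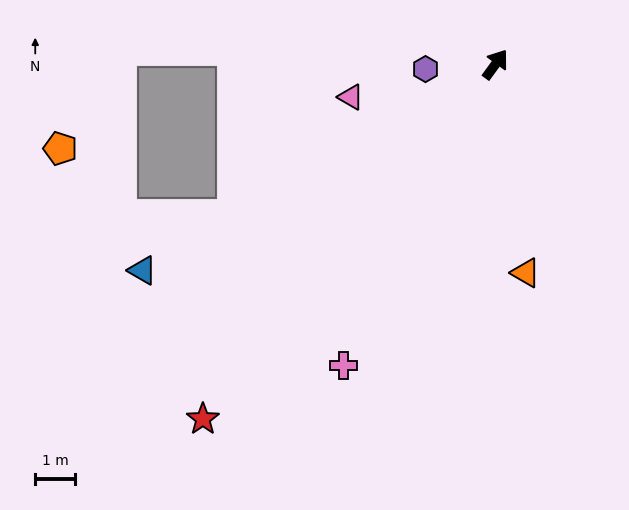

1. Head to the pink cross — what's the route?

turn right 171°, forward 8.4 m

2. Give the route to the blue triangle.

turn left 156°, forward 10.2 m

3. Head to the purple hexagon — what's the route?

turn left 130°, forward 1.7 m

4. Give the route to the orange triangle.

turn right 136°, forward 5.2 m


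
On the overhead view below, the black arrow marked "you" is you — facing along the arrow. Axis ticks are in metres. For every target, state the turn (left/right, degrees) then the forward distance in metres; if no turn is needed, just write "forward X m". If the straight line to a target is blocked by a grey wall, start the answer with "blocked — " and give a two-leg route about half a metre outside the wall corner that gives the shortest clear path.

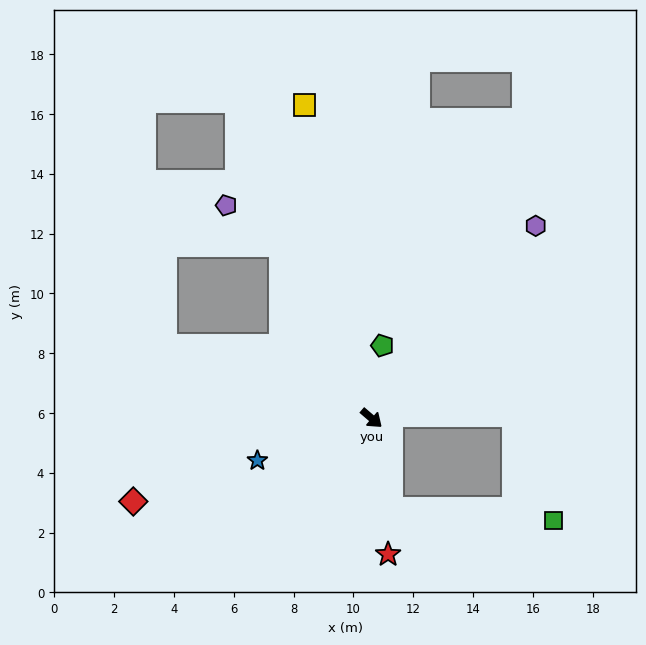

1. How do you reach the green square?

blocked — turn right 38°, forward 3.1 m, then turn left 75°, forward 5.5 m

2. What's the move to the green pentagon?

turn left 122°, forward 2.5 m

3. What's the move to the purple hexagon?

turn left 90°, forward 8.5 m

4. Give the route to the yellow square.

turn left 143°, forward 10.7 m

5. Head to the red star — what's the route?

turn right 42°, forward 4.6 m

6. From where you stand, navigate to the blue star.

turn right 119°, forward 4.1 m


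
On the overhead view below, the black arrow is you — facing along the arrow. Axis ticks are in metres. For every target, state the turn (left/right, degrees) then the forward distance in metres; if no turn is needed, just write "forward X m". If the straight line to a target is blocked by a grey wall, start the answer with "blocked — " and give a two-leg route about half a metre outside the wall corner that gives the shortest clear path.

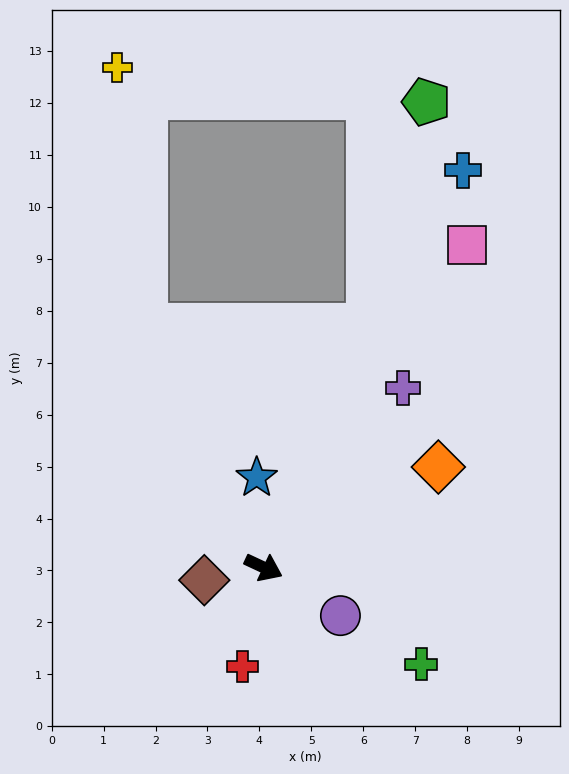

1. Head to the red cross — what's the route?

turn right 77°, forward 1.9 m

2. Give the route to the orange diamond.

turn left 55°, forward 3.9 m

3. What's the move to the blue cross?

turn left 88°, forward 8.6 m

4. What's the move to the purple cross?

turn left 77°, forward 4.4 m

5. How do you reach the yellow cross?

blocked — turn left 141°, forward 5.2 m, then turn right 20°, forward 5.0 m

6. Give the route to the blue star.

turn left 119°, forward 1.7 m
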